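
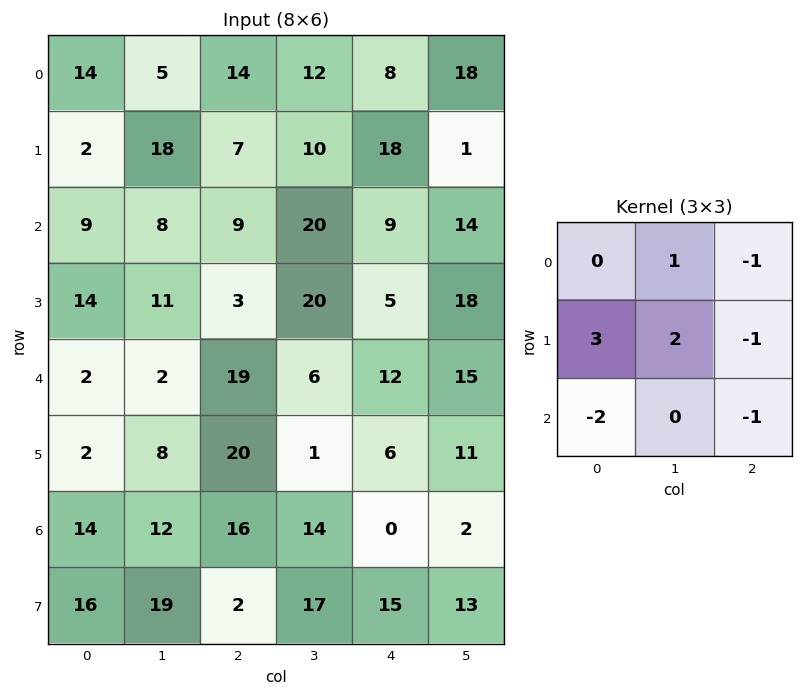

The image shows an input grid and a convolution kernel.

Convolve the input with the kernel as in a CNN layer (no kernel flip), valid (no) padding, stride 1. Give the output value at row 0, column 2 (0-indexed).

The receptive field on the input at this output position is [14 12 8 / 7 10 18 / 9 20 9]. Elementwise product with the kernel and sum: 12·1 + 8·-1 + 7·3 + 10·2 + 18·-1 + 9·-2 + 9·-1.

0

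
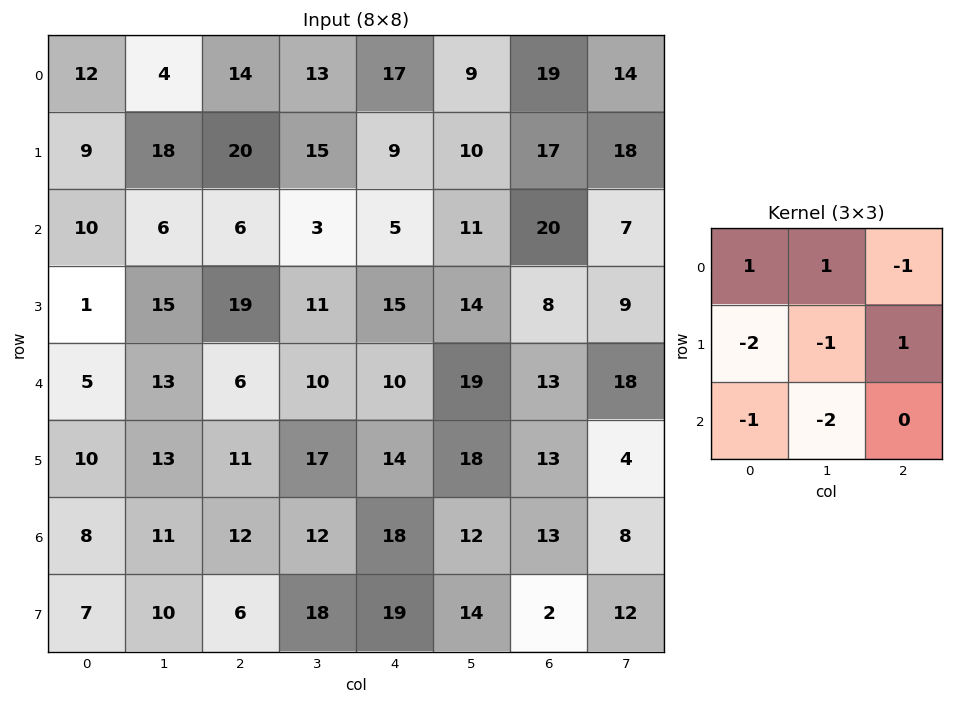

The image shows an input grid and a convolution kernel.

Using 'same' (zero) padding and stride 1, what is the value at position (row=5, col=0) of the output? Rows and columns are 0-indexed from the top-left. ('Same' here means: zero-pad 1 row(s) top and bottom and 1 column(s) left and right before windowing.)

-21

The receptive field on the zero-padded input at this output position is [0 5 13 / 0 10 13 / 0 8 11]. Elementwise product with the kernel and sum: 0·1 + 5·1 + 13·-1 + 0·-2 + 10·-1 + 13·1 + 0·-1 + 8·-2.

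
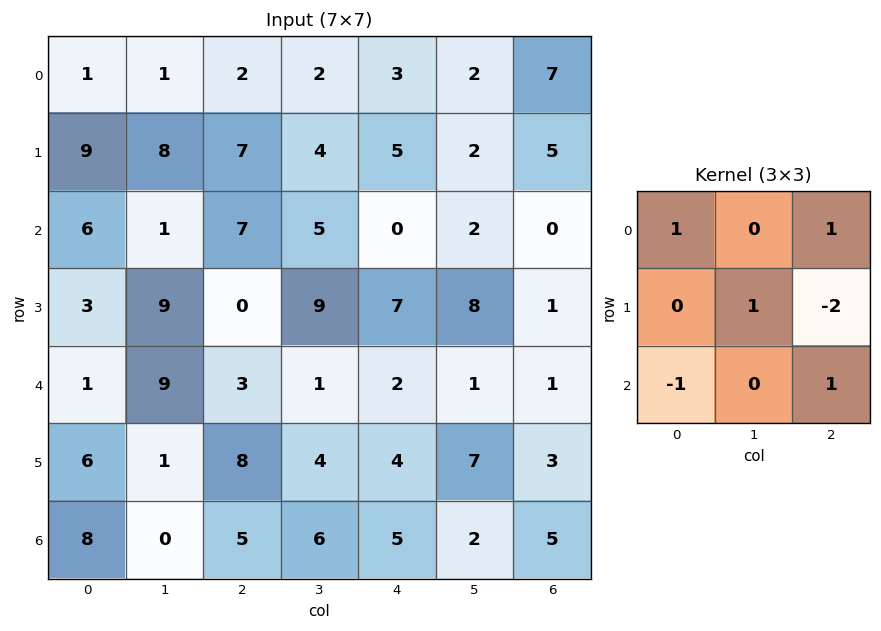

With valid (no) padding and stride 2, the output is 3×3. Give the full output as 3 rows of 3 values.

-2 -8 2
24 1 5
-14 1 4

Output[0,0]: The receptive field on the input at this output position is [1 1 2 / 9 8 7 / 6 1 7]. Elementwise product with the kernel and sum: 1·1 + 2·1 + 8·1 + 7·-2 + 6·-1 + 7·1.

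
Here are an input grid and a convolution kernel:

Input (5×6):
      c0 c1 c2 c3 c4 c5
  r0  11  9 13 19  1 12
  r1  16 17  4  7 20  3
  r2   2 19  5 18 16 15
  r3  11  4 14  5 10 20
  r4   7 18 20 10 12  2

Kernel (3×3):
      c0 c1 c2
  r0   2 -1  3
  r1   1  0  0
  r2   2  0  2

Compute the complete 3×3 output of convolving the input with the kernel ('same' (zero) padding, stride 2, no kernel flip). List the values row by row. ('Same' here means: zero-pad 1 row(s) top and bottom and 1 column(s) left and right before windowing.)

34 57 39
43 88 71
1 27 70

Output[0,0]: The receptive field on the zero-padded input at this output position is [0 0 0 / 0 11 9 / 0 16 17]. Elementwise product with the kernel and sum: 0·2 + 0·-1 + 0·3 + 0·1 + 0·2 + 17·2.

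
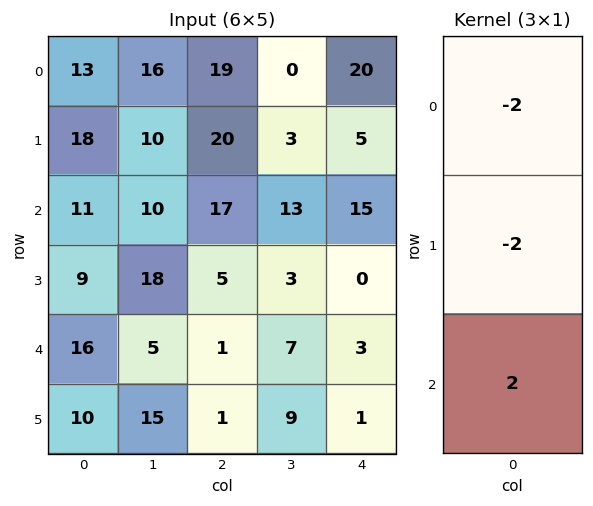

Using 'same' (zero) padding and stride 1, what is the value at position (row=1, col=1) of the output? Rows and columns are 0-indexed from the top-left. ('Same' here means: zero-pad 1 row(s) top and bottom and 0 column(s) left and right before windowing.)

-32

The receptive field on the zero-padded input at this output position is [16 / 10 / 10]. Elementwise product with the kernel and sum: 16·-2 + 10·-2 + 10·2.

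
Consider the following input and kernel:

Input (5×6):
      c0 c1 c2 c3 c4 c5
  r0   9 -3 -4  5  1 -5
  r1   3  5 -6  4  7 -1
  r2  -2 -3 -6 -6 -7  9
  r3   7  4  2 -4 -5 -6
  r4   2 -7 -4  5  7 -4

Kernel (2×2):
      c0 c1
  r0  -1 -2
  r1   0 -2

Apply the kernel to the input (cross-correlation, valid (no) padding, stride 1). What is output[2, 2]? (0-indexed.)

26

The receptive field on the input at this output position is [-6 -6 / 2 -4]. Elementwise product with the kernel and sum: -6·-1 + -6·-2 + -4·-2.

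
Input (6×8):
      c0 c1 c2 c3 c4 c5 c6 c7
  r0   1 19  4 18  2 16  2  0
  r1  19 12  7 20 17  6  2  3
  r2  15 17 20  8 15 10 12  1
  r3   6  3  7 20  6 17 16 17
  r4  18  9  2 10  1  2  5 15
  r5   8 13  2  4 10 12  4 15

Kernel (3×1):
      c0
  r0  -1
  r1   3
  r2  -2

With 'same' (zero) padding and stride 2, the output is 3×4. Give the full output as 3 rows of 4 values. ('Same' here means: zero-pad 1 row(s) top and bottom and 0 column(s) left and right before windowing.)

Output[0,0]: The receptive field on the zero-padded input at this output position is [0 / 1 / 19]. Elementwise product with the kernel and sum: 0·-1 + 1·3 + 19·-2.
Output[0,1]: The receptive field on the zero-padded input at this output position is [0 / 4 / 7]. Elementwise product with the kernel and sum: 0·-1 + 4·3 + 7·-2.

-35 -2 -28 2
14 39 16 2
32 -5 -23 -9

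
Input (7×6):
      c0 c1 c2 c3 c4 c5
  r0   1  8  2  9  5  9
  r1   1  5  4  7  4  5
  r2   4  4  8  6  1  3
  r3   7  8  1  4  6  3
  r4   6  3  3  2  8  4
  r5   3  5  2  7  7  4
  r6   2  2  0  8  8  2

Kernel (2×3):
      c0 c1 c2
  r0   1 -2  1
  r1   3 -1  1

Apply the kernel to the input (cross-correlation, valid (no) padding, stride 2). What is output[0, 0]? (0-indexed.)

-11

The receptive field on the input at this output position is [1 8 2 / 1 5 4]. Elementwise product with the kernel and sum: 1·1 + 8·-2 + 2·1 + 1·3 + 5·-1 + 4·1.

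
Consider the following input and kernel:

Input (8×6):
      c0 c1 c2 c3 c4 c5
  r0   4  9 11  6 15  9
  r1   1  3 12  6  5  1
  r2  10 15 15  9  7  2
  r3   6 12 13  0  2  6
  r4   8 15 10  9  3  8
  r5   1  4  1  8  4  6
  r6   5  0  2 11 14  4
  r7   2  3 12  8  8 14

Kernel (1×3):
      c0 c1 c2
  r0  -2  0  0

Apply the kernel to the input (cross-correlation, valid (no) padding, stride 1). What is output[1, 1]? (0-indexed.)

-6

The receptive field on the input at this output position is [3 12 6]. Elementwise product with the kernel and sum: 3·-2.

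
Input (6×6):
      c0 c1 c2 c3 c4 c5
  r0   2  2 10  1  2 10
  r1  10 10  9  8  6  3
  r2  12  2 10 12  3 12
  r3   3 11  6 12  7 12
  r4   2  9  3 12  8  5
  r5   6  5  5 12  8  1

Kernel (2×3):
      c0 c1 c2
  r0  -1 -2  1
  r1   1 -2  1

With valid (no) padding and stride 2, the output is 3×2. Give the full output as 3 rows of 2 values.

Output[0,0]: The receptive field on the input at this output position is [2 2 10 / 10 10 9]. Elementwise product with the kernel and sum: 2·-1 + 2·-2 + 10·1 + 10·1 + 10·-2 + 9·1.

3 -11
-19 -42
-16 -30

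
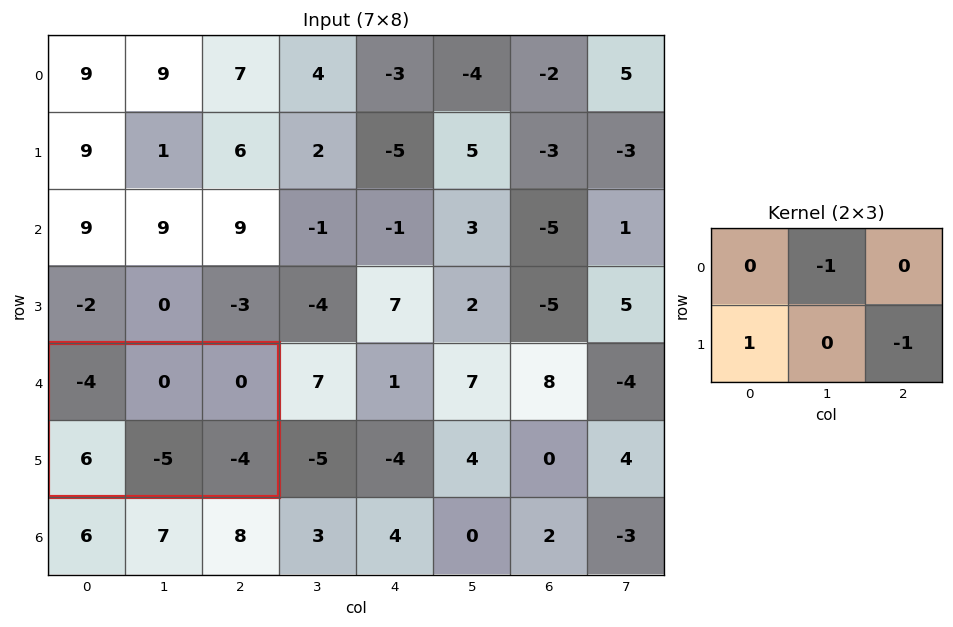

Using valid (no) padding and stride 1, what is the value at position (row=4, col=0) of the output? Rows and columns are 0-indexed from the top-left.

The receptive field on the input at this output position is [-4 0 0 / 6 -5 -4]. Elementwise product with the kernel and sum: 0·-1 + 6·1 + -4·-1.

10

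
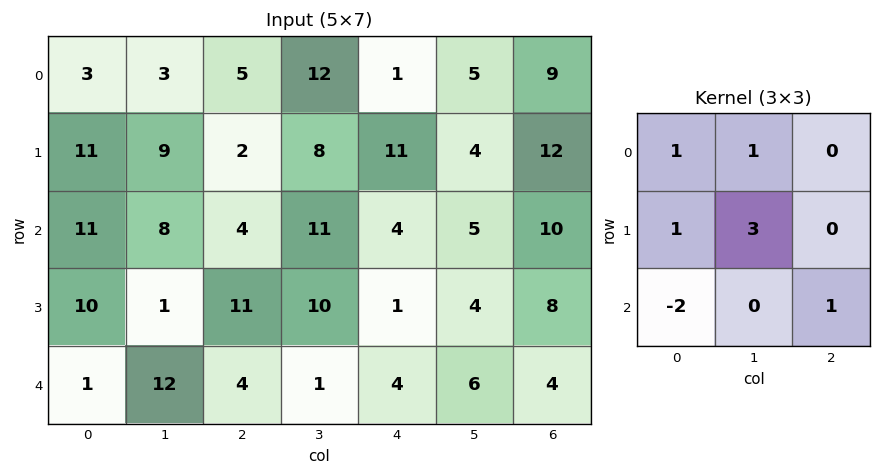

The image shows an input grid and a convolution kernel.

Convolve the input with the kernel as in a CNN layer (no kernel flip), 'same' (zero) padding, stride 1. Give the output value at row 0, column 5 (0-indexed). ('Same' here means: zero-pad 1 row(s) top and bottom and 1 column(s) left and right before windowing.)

6

The receptive field on the zero-padded input at this output position is [0 0 0 / 1 5 9 / 11 4 12]. Elementwise product with the kernel and sum: 0·1 + 0·1 + 1·1 + 5·3 + 11·-2 + 12·1.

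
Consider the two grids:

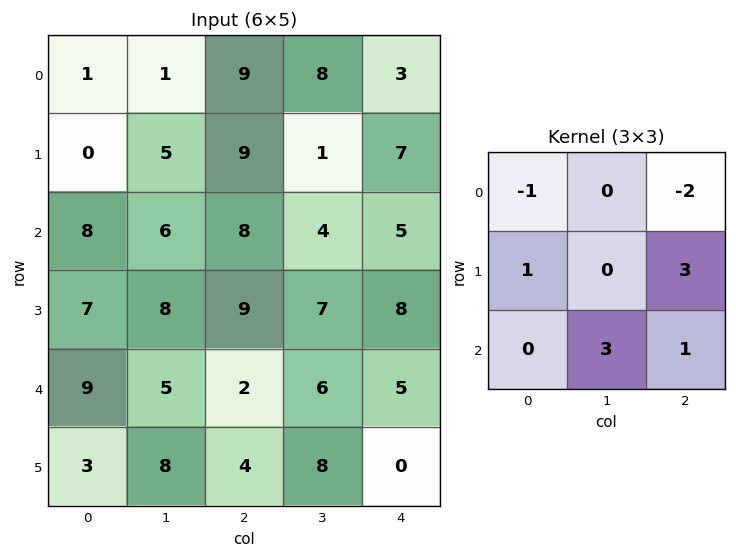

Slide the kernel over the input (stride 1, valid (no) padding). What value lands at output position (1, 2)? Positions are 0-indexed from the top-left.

29

The receptive field on the input at this output position is [9 1 7 / 8 4 5 / 9 7 8]. Elementwise product with the kernel and sum: 9·-1 + 7·-2 + 8·1 + 5·3 + 7·3 + 8·1.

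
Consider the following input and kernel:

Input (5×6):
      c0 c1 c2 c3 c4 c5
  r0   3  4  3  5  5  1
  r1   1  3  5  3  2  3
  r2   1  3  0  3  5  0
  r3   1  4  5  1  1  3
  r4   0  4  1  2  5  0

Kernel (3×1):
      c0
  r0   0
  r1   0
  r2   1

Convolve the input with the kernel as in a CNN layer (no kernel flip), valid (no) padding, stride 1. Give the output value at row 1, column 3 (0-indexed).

1

The receptive field on the input at this output position is [3 / 3 / 1]. Elementwise product with the kernel and sum: 1·1.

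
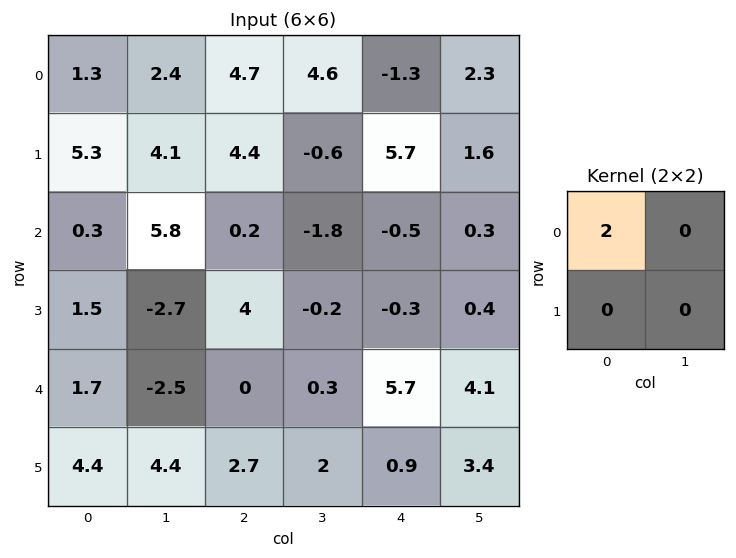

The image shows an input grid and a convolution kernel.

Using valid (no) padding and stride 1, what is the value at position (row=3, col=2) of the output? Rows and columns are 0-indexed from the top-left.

8

The receptive field on the input at this output position is [4 -0.2 / 0 0.3]. Elementwise product with the kernel and sum: 4·2.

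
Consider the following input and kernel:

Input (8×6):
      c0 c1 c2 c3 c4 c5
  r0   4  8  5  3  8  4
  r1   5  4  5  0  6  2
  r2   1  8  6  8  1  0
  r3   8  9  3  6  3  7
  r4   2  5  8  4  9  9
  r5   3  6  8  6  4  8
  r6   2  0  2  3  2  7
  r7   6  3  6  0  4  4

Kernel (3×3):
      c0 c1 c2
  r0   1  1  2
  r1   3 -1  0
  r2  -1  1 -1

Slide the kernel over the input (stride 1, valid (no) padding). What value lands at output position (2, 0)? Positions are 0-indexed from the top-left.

31

The receptive field on the input at this output position is [1 8 6 / 8 9 3 / 2 5 8]. Elementwise product with the kernel and sum: 1·1 + 8·1 + 6·2 + 8·3 + 9·-1 + 2·-1 + 5·1 + 8·-1.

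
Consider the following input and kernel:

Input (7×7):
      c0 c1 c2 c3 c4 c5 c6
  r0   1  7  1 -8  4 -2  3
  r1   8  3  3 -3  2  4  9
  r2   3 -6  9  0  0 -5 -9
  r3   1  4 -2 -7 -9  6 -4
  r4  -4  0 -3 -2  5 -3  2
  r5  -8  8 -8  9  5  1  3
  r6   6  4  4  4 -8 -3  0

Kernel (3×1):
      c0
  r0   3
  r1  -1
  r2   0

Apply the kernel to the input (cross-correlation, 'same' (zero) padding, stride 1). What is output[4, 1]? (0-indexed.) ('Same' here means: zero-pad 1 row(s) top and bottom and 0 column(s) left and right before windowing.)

12

The receptive field on the zero-padded input at this output position is [4 / 0 / 8]. Elementwise product with the kernel and sum: 4·3 + 0·-1.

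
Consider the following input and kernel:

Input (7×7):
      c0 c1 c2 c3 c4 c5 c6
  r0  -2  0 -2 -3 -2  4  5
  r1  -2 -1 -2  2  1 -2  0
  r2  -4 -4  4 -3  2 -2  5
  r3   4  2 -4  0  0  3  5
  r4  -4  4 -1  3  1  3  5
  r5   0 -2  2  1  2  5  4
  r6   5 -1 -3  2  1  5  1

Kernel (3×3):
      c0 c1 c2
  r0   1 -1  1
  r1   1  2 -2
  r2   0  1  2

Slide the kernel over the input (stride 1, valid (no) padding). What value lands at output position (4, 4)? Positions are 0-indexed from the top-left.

14

The receptive field on the input at this output position is [1 3 5 / 2 5 4 / 1 5 1]. Elementwise product with the kernel and sum: 1·1 + 3·-1 + 5·1 + 2·1 + 5·2 + 4·-2 + 5·1 + 1·2.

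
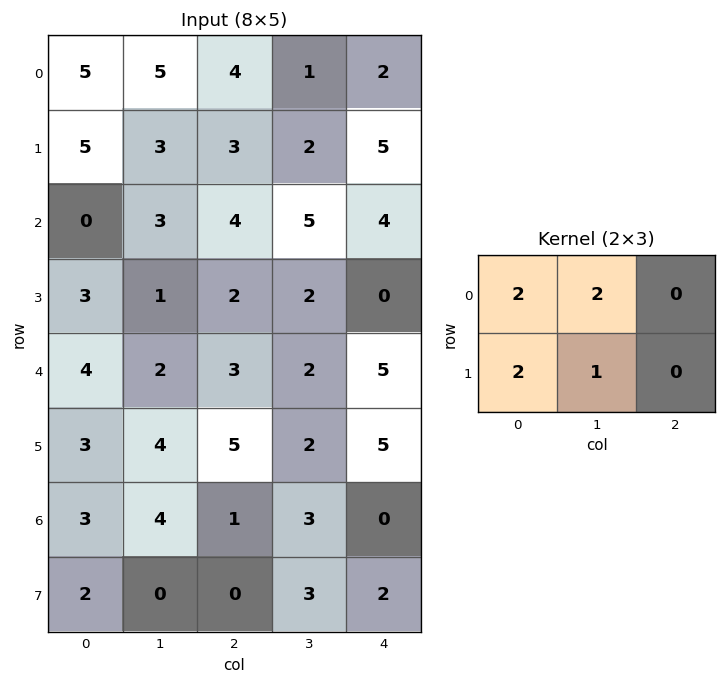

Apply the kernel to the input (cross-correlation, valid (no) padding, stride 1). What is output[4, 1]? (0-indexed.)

The receptive field on the input at this output position is [2 3 2 / 4 5 2]. Elementwise product with the kernel and sum: 2·2 + 3·2 + 4·2 + 5·1.

23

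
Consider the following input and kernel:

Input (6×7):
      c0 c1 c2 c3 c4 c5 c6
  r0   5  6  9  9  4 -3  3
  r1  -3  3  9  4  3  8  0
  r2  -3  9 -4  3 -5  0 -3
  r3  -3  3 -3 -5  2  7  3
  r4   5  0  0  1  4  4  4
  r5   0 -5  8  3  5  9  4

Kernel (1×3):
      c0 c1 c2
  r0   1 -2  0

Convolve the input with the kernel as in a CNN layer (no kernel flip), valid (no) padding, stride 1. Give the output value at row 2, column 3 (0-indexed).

13

The receptive field on the input at this output position is [3 -5 0]. Elementwise product with the kernel and sum: 3·1 + -5·-2.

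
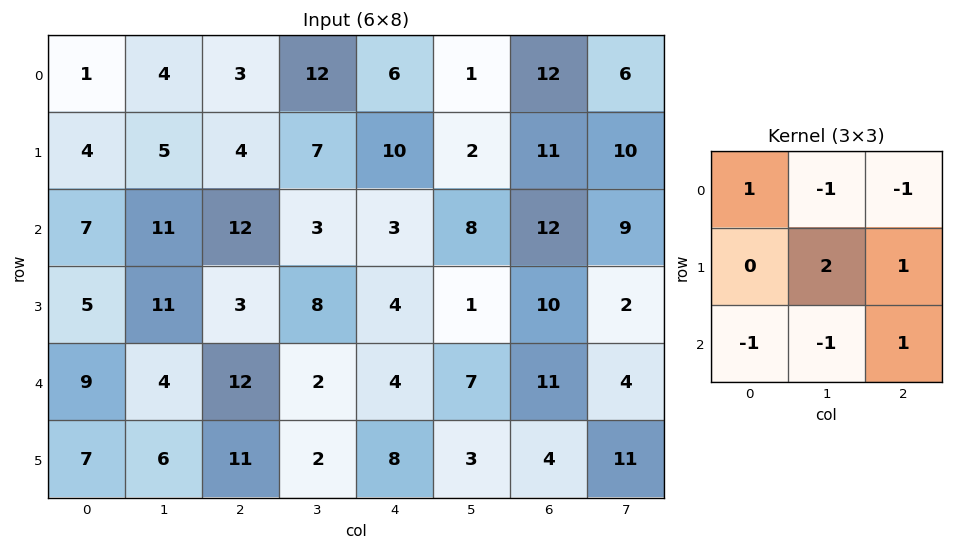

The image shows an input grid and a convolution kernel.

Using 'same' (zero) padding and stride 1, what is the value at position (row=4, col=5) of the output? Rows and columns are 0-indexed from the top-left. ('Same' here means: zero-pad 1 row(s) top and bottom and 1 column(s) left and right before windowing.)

The receptive field on the zero-padded input at this output position is [4 1 10 / 4 7 11 / 8 3 4]. Elementwise product with the kernel and sum: 4·1 + 1·-1 + 10·-1 + 7·2 + 11·1 + 8·-1 + 3·-1 + 4·1.

11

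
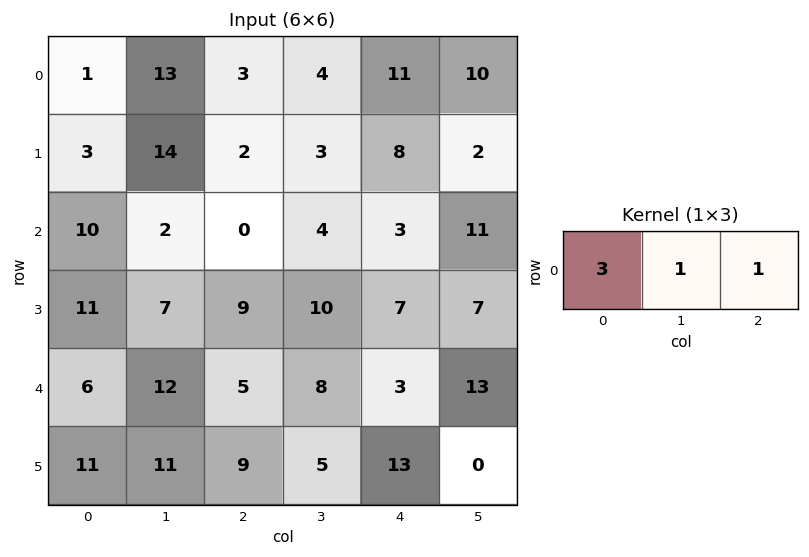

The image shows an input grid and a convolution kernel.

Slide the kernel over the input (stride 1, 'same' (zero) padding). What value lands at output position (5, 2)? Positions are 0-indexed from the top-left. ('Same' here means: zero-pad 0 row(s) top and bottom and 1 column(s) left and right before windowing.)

The receptive field on the zero-padded input at this output position is [11 9 5]. Elementwise product with the kernel and sum: 11·3 + 9·1 + 5·1.

47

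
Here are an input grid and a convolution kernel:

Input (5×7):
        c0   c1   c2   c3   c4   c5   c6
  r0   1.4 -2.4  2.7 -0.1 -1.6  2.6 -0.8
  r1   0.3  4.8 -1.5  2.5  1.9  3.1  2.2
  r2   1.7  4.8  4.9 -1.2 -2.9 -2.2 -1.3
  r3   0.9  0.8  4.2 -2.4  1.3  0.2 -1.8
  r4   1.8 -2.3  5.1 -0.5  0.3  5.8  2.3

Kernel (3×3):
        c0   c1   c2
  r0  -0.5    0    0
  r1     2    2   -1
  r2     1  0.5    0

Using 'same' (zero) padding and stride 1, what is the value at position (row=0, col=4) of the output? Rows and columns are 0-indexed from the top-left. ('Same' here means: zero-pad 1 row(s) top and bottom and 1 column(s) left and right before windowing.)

The receptive field on the zero-padded input at this output position is [0 0 0 / -0.1 -1.6 2.6 / 2.5 1.9 3.1]. Elementwise product with the kernel and sum: 0·-0.5 + -0.1·2 + -1.6·2 + 2.6·-1 + 2.5·1 + 1.9·0.5.

-2.55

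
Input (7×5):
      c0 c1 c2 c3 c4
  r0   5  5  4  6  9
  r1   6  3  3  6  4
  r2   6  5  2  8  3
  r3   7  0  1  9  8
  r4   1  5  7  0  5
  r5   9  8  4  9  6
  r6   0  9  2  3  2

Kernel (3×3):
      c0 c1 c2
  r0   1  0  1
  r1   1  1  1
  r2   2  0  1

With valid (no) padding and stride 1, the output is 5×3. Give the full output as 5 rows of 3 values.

35 41 33
37 33 30
25 33 42
43 46 35
31 47 37

Output[0,0]: The receptive field on the input at this output position is [5 5 4 / 6 3 3 / 6 5 2]. Elementwise product with the kernel and sum: 5·1 + 4·1 + 6·1 + 3·1 + 3·1 + 6·2 + 2·1.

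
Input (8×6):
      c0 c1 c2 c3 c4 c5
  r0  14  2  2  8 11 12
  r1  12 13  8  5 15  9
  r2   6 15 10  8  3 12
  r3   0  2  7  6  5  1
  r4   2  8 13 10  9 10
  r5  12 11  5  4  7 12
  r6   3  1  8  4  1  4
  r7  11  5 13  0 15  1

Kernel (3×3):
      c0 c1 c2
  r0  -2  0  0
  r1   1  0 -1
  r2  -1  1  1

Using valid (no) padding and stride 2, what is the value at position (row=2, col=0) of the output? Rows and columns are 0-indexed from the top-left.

The receptive field on the input at this output position is [2 8 13 / 12 11 5 / 3 1 8]. Elementwise product with the kernel and sum: 2·-2 + 12·1 + 5·-1 + 3·-1 + 1·1 + 8·1.

9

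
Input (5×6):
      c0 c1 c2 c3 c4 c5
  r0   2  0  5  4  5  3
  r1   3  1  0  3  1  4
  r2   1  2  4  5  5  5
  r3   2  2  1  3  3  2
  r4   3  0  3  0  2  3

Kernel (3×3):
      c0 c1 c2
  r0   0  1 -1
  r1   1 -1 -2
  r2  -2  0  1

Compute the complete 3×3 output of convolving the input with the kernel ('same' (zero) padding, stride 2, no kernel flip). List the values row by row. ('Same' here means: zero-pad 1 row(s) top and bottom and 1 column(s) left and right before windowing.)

Output[0,0]: The receptive field on the zero-padded input at this output position is [0 0 0 / 0 2 0 / 0 3 1]. Elementwise product with the kernel and sum: 0·1 + 0·-1 + 0·1 + 2·-1 + 0·-2 + 0·-2 + 1·1.
Output[0,1]: The receptive field on the zero-padded input at this output position is [0 0 0 / 0 5 4 / 1 0 3]. Elementwise product with the kernel and sum: 0·1 + 0·-1 + 0·1 + 5·-1 + 4·-2 + 1·-2 + 3·1.

-1 -12 -9
-1 -16 -17
-3 -5 -7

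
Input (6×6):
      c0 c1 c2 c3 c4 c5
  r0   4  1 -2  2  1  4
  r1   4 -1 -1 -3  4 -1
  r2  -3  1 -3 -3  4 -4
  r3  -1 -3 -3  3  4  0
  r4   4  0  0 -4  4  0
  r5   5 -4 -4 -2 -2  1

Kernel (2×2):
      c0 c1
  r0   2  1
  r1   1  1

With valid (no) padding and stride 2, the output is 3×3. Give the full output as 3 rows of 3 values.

Output[0,0]: The receptive field on the input at this output position is [4 1 / 4 -1]. Elementwise product with the kernel and sum: 4·2 + 1·1 + 4·1 + -1·1.

12 -6 9
-9 -9 8
9 -10 7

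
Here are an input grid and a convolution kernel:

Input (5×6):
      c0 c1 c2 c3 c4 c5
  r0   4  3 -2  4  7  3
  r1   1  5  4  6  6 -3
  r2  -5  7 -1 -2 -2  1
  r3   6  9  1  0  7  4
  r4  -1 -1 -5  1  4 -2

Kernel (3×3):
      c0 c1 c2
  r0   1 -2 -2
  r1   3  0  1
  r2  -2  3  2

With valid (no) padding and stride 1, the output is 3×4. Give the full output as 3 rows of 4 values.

Output[0,0]: The receptive field on the input at this output position is [4 3 -2 / 1 5 4 / -5 7 -1]. Elementwise product with the kernel and sum: 4·1 + 3·-2 + -2·-2 + 1·3 + 4·1 + -5·-2 + 7·3 + -1·2.

38 -1 -14 -1
-16 -11 -13 24
-9 29 38 10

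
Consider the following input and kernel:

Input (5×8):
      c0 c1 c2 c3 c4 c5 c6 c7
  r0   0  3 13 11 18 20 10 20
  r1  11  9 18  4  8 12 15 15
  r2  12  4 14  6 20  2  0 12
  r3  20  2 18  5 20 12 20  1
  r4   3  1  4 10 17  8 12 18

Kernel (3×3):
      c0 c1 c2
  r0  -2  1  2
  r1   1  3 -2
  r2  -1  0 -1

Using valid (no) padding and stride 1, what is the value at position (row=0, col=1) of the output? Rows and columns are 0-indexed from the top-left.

The receptive field on the input at this output position is [3 13 11 / 9 18 4 / 4 14 6]. Elementwise product with the kernel and sum: 3·-2 + 13·1 + 11·2 + 9·1 + 18·3 + 4·-2 + 4·-1 + 6·-1.

74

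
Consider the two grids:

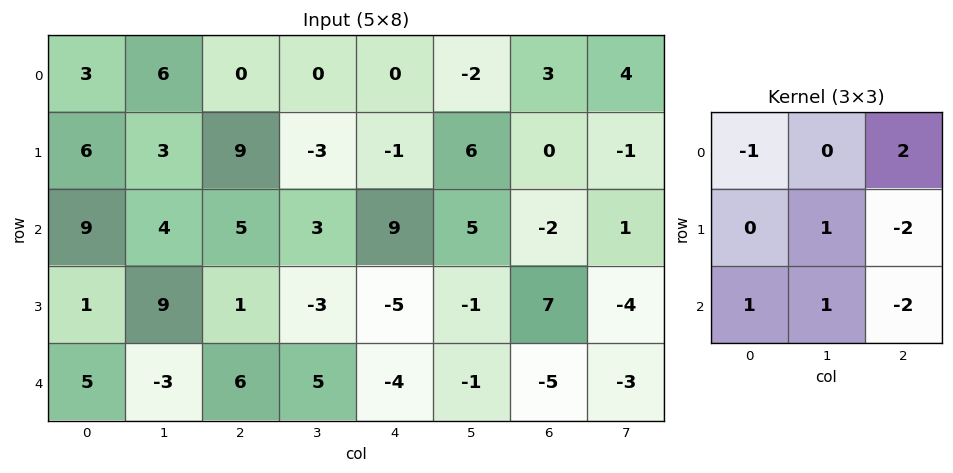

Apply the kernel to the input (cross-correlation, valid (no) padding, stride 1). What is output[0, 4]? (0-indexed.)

The receptive field on the input at this output position is [0 -2 3 / -1 6 0 / 9 5 -2]. Elementwise product with the kernel and sum: 0·-1 + 3·2 + 6·1 + 0·-2 + 9·1 + 5·1 + -2·-2.

30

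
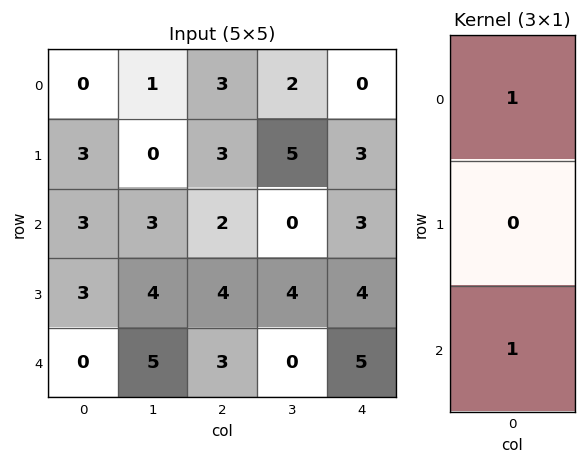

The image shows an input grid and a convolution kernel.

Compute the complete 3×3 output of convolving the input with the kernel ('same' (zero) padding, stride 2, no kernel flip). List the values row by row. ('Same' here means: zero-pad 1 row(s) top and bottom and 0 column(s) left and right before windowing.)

Output[0,0]: The receptive field on the zero-padded input at this output position is [0 / 0 / 3]. Elementwise product with the kernel and sum: 0·1 + 3·1.

3 3 3
6 7 7
3 4 4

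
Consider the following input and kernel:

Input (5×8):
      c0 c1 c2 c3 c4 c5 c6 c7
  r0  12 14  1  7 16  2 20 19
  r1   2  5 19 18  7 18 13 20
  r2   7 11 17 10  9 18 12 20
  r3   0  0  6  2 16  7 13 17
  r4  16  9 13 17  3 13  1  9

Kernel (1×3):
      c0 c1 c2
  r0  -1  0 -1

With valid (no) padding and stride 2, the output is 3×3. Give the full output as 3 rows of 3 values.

-13 -17 -36
-24 -26 -21
-29 -16 -4

Output[0,0]: The receptive field on the input at this output position is [12 14 1]. Elementwise product with the kernel and sum: 12·-1 + 1·-1.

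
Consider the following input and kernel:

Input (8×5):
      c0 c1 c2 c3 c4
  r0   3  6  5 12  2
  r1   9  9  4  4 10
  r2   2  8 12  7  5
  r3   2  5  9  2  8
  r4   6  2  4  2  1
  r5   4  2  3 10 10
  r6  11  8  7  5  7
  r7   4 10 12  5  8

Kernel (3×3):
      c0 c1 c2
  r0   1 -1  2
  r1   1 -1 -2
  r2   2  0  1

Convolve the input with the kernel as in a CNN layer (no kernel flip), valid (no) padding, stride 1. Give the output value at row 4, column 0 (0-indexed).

37

The receptive field on the input at this output position is [6 2 4 / 4 2 3 / 11 8 7]. Elementwise product with the kernel and sum: 6·1 + 2·-1 + 4·2 + 4·1 + 2·-1 + 3·-2 + 11·2 + 7·1.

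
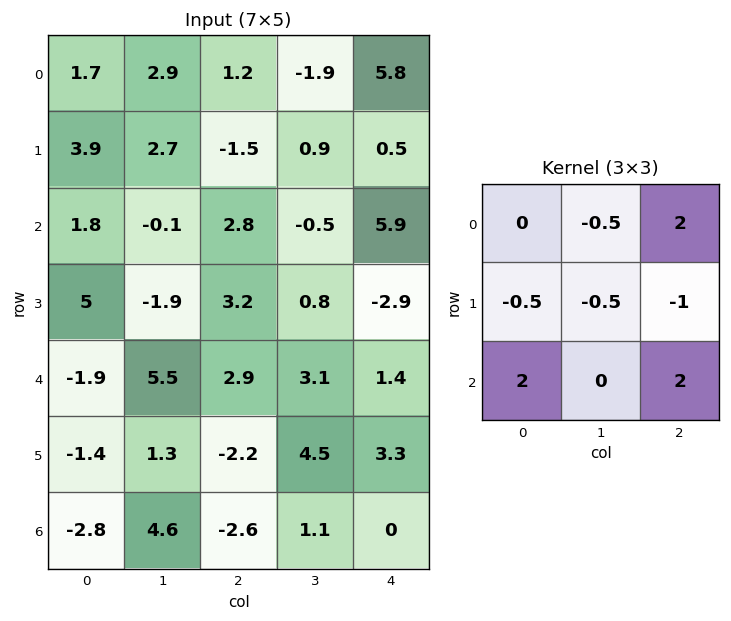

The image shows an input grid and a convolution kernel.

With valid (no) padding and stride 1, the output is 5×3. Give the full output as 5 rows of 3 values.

8.35 -7.1 29.75
8.4 -0.5 -5.9
2.9 13.35 21.55
-4.55 4.3 -8.4
-5.5 12.1 -8.4

Output[0,0]: The receptive field on the input at this output position is [1.7 2.9 1.2 / 3.9 2.7 -1.5 / 1.8 -0.1 2.8]. Elementwise product with the kernel and sum: 2.9·-0.5 + 1.2·2 + 3.9·-0.5 + 2.7·-0.5 + -1.5·-1 + 1.8·2 + 2.8·2.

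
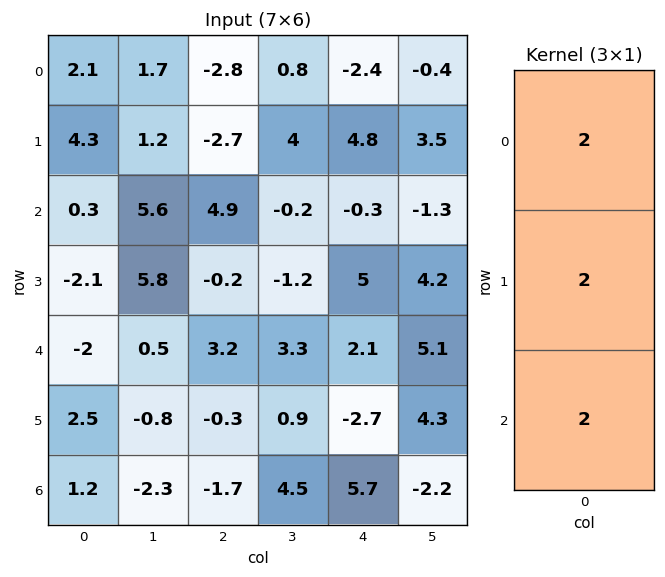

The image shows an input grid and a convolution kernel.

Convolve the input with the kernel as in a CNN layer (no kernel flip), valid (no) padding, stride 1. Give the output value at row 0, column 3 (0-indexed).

The receptive field on the input at this output position is [0.8 / 4 / -0.2]. Elementwise product with the kernel and sum: 0.8·2 + 4·2 + -0.2·2.

9.2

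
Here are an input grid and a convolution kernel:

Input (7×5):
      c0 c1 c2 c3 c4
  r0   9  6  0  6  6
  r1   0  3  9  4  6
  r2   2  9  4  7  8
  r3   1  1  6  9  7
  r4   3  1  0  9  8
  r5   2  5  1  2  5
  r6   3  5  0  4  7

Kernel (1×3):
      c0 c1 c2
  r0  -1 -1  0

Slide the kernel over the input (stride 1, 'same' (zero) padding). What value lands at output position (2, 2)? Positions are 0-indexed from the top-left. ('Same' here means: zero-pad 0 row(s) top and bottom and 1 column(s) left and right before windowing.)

-13

The receptive field on the zero-padded input at this output position is [9 4 7]. Elementwise product with the kernel and sum: 9·-1 + 4·-1.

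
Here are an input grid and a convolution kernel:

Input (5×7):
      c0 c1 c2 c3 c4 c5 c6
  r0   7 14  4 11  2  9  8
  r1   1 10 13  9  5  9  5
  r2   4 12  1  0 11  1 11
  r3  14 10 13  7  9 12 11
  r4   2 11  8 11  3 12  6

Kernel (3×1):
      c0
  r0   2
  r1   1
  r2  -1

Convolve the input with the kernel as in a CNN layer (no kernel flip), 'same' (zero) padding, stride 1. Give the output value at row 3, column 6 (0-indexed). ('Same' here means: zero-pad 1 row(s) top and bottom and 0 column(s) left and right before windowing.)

The receptive field on the zero-padded input at this output position is [11 / 11 / 6]. Elementwise product with the kernel and sum: 11·2 + 11·1 + 6·-1.

27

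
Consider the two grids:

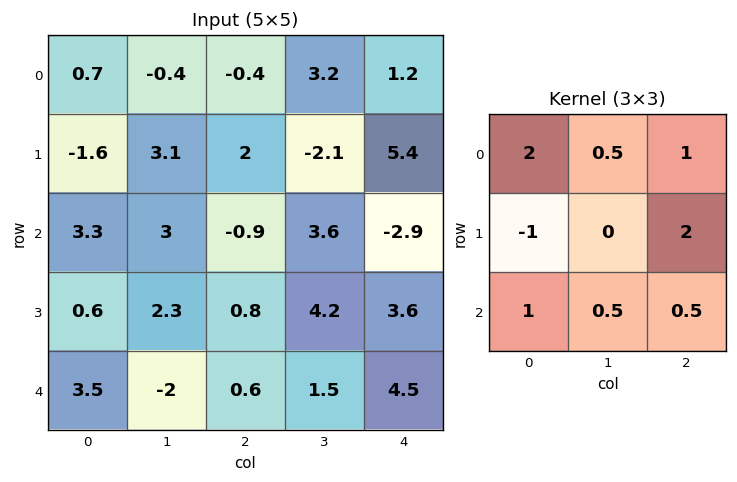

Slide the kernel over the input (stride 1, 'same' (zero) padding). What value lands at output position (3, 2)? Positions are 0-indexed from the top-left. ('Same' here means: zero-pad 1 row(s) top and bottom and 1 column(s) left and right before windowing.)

The receptive field on the zero-padded input at this output position is [3 -0.9 3.6 / 2.3 0.8 4.2 / -2 0.6 1.5]. Elementwise product with the kernel and sum: 3·2 + -0.9·0.5 + 3.6·1 + 2.3·-1 + 4.2·2 + -2·1 + 0.6·0.5 + 1.5·0.5.

14.3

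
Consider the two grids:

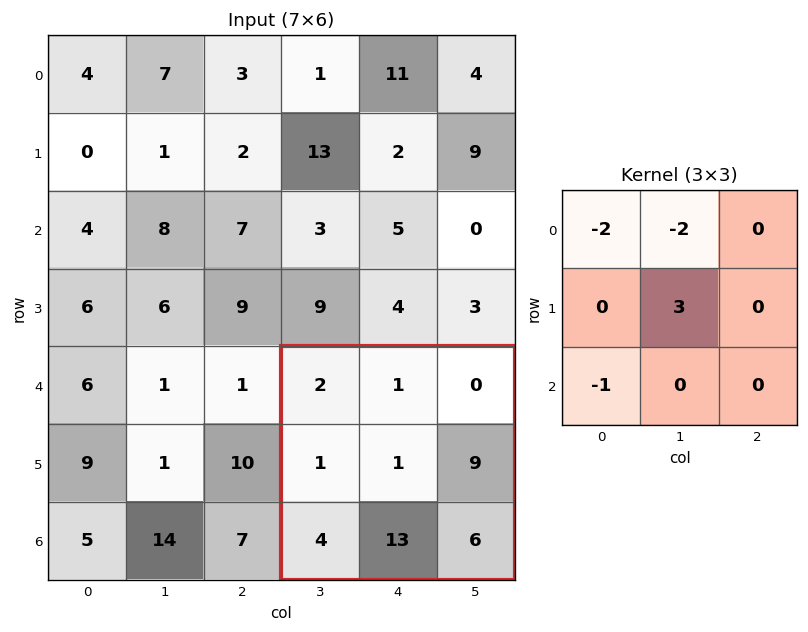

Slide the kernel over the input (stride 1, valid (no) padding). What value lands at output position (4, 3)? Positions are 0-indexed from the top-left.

-7

The receptive field on the input at this output position is [2 1 0 / 1 1 9 / 4 13 6]. Elementwise product with the kernel and sum: 2·-2 + 1·-2 + 1·3 + 4·-1.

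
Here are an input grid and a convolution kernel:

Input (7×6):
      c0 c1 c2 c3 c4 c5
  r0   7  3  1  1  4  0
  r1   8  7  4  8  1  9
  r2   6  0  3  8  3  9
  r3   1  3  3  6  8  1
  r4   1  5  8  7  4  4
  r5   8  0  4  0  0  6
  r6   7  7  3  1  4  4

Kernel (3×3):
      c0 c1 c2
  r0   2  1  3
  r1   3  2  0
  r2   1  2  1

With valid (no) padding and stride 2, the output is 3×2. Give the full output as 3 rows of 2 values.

67 65
49 70
79 56

Output[0,0]: The receptive field on the input at this output position is [7 3 1 / 8 7 4 / 6 0 3]. Elementwise product with the kernel and sum: 7·2 + 3·1 + 1·3 + 8·3 + 7·2 + 6·1 + 0·2 + 3·1.
Output[0,1]: The receptive field on the input at this output position is [1 1 4 / 4 8 1 / 3 8 3]. Elementwise product with the kernel and sum: 1·2 + 1·1 + 4·3 + 4·3 + 8·2 + 3·1 + 8·2 + 3·1.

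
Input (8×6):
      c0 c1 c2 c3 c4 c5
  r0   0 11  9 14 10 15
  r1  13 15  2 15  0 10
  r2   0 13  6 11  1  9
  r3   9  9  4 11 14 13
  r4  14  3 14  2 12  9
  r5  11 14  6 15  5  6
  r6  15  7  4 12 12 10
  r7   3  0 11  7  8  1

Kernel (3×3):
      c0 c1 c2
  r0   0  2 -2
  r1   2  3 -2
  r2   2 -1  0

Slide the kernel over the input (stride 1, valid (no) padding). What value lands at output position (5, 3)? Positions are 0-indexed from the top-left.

44

The receptive field on the input at this output position is [15 5 6 / 12 12 10 / 7 8 1]. Elementwise product with the kernel and sum: 5·2 + 6·-2 + 12·2 + 12·3 + 10·-2 + 7·2 + 8·-1.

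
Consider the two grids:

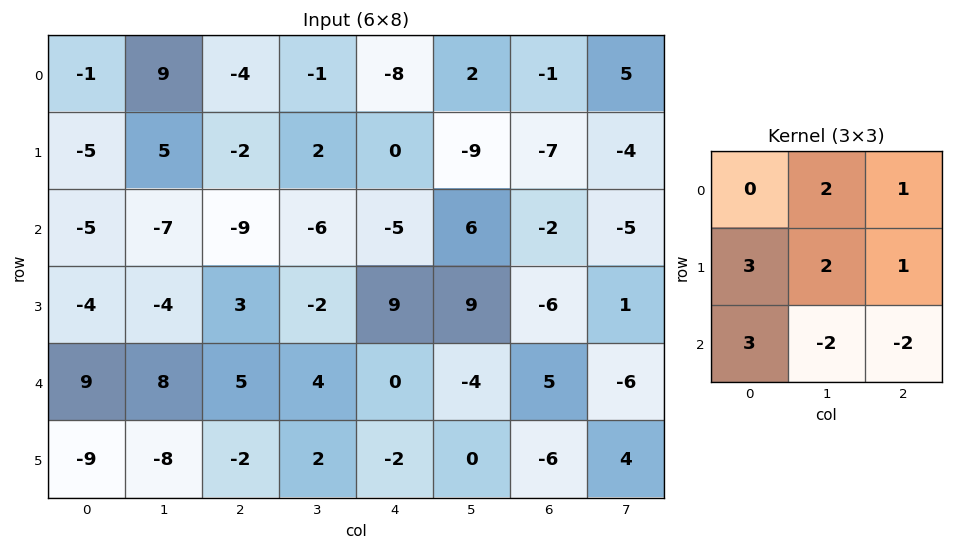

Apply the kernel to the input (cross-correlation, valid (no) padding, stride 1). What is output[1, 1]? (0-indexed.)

The receptive field on the input at this output position is [5 -2 2 / -7 -9 -6 / -4 3 -2]. Elementwise product with the kernel and sum: -2·2 + 2·1 + -7·3 + -9·2 + -6·1 + -4·3 + 3·-2 + -2·-2.

-61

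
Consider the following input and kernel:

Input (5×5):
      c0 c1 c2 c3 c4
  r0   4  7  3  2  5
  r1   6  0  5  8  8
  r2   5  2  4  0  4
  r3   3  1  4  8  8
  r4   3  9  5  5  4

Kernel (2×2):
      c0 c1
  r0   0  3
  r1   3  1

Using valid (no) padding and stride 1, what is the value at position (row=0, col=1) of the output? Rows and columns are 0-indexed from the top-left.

14

The receptive field on the input at this output position is [7 3 / 0 5]. Elementwise product with the kernel and sum: 3·3 + 0·3 + 5·1.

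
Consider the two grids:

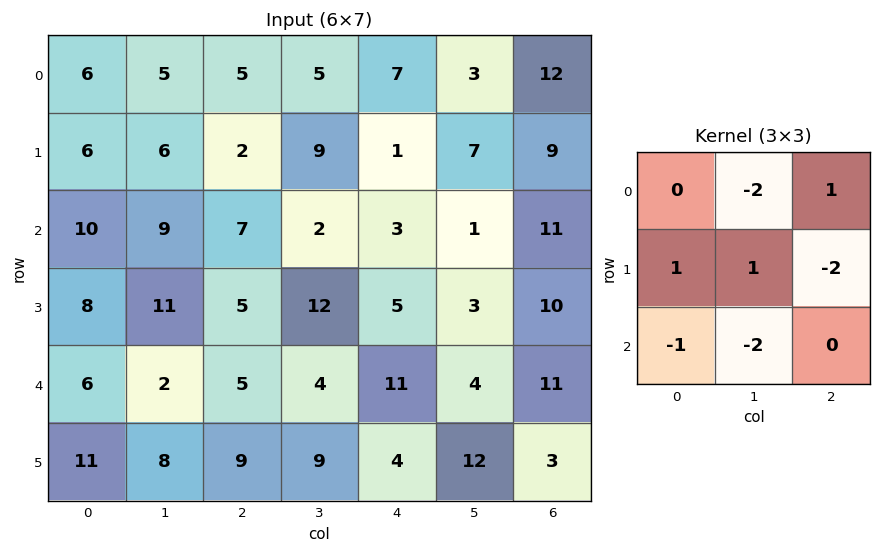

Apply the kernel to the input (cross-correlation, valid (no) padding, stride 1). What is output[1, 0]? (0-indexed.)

The receptive field on the input at this output position is [6 6 2 / 10 9 7 / 8 11 5]. Elementwise product with the kernel and sum: 6·-2 + 2·1 + 10·1 + 9·1 + 7·-2 + 8·-1 + 11·-2.

-35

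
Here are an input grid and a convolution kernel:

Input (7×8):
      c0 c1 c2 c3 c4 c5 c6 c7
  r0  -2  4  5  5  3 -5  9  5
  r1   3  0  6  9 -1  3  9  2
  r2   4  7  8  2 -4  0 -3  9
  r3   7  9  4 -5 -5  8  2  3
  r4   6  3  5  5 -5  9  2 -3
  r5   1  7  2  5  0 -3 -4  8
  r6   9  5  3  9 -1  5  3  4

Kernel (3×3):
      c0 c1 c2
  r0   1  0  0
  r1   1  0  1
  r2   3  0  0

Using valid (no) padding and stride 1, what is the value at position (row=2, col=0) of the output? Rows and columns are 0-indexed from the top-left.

The receptive field on the input at this output position is [4 7 8 / 7 9 4 / 6 3 5]. Elementwise product with the kernel and sum: 4·1 + 7·1 + 4·1 + 6·3.

33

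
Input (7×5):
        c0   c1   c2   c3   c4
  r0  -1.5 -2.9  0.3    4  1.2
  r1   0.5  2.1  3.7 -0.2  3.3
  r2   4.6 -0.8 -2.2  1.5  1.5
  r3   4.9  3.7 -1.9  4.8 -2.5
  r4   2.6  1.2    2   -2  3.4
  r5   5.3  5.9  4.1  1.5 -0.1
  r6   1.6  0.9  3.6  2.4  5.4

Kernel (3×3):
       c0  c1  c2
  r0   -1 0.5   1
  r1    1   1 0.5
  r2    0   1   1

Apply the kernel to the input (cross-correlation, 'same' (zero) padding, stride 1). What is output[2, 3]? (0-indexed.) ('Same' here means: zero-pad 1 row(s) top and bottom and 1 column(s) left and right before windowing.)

The receptive field on the zero-padded input at this output position is [3.7 -0.2 3.3 / -2.2 1.5 1.5 / -1.9 4.8 -2.5]. Elementwise product with the kernel and sum: 3.7·-1 + -0.2·0.5 + 3.3·1 + -2.2·1 + 1.5·1 + 1.5·0.5 + 4.8·1 + -2.5·1.

1.85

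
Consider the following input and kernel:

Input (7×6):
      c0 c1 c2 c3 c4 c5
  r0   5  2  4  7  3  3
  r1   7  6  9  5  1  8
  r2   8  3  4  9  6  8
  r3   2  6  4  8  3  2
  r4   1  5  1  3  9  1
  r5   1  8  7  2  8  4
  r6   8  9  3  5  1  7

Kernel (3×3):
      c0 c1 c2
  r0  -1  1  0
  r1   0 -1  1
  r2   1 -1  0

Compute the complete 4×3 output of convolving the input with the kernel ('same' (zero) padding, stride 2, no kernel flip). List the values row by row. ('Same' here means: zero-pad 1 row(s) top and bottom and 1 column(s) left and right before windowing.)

Output[0,0]: The receptive field on the zero-padded input at this output position is [0 0 0 / 0 5 2 / 0 7 6]. Elementwise product with the kernel and sum: 0·-1 + 0·1 + 5·-1 + 2·1 + 0·1 + 7·-1.

-10 0 4
0 10 3
5 1 -19
2 1 12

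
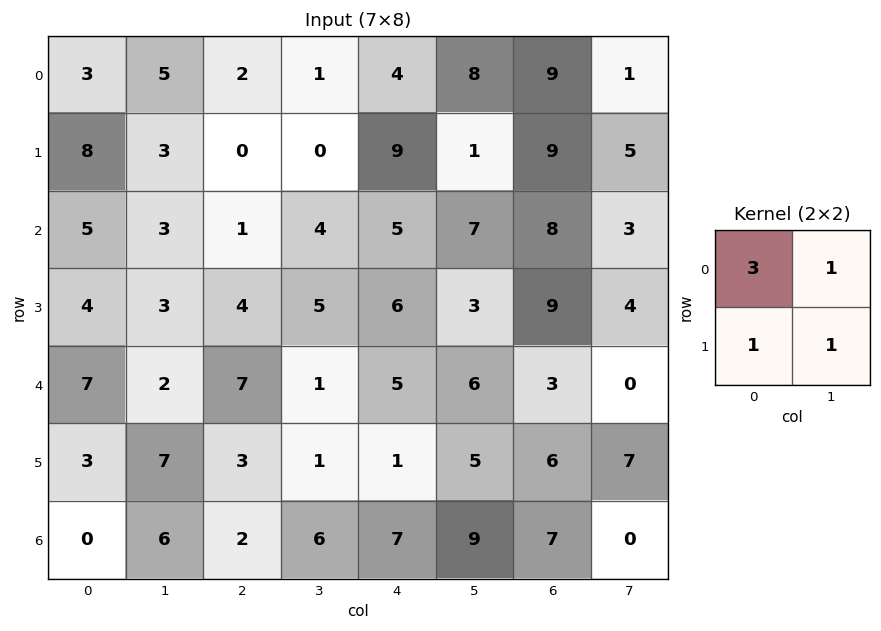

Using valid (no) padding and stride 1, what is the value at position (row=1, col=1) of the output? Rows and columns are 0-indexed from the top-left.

The receptive field on the input at this output position is [3 0 / 3 1]. Elementwise product with the kernel and sum: 3·3 + 0·1 + 3·1 + 1·1.

13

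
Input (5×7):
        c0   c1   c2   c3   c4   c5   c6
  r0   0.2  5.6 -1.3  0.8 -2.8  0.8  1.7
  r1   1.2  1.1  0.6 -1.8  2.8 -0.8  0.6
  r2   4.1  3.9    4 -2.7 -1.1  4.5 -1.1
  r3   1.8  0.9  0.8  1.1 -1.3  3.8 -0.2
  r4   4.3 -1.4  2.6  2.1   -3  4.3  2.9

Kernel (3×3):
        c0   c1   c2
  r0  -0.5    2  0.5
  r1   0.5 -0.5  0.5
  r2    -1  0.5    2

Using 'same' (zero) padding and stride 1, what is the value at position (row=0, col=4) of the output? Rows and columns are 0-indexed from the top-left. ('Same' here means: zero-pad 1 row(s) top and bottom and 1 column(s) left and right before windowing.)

The receptive field on the zero-padded input at this output position is [0 0 0 / 0.8 -2.8 0.8 / -1.8 2.8 -0.8]. Elementwise product with the kernel and sum: 0·-0.5 + 0·2 + 0·0.5 + 0.8·0.5 + -2.8·-0.5 + 0.8·0.5 + -1.8·-1 + 2.8·0.5 + -0.8·2.

3.8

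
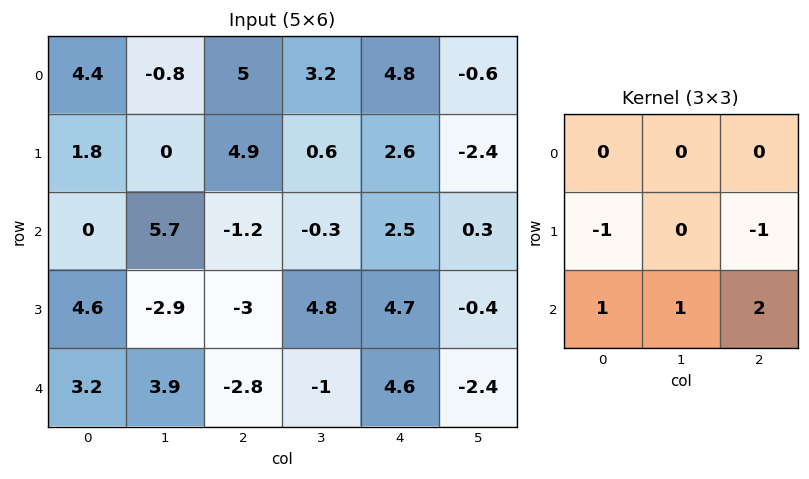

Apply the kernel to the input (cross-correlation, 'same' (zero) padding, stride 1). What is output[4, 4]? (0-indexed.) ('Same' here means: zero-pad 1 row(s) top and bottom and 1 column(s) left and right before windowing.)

The receptive field on the zero-padded input at this output position is [4.8 4.7 -0.4 / -1 4.6 -2.4 / 0 0 0]. Elementwise product with the kernel and sum: -1·-1 + -2.4·-1 + 0·1 + 0·1 + 0·2.

3.4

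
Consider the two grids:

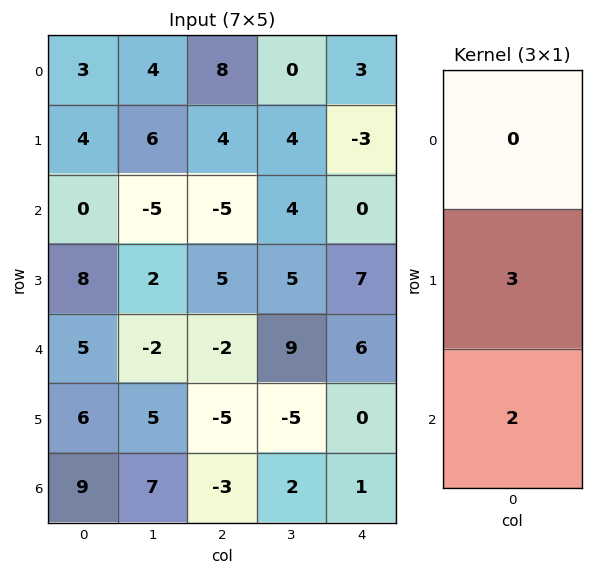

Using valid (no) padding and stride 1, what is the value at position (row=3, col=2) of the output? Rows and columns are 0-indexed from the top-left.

-16

The receptive field on the input at this output position is [5 / -2 / -5]. Elementwise product with the kernel and sum: -2·3 + -5·2.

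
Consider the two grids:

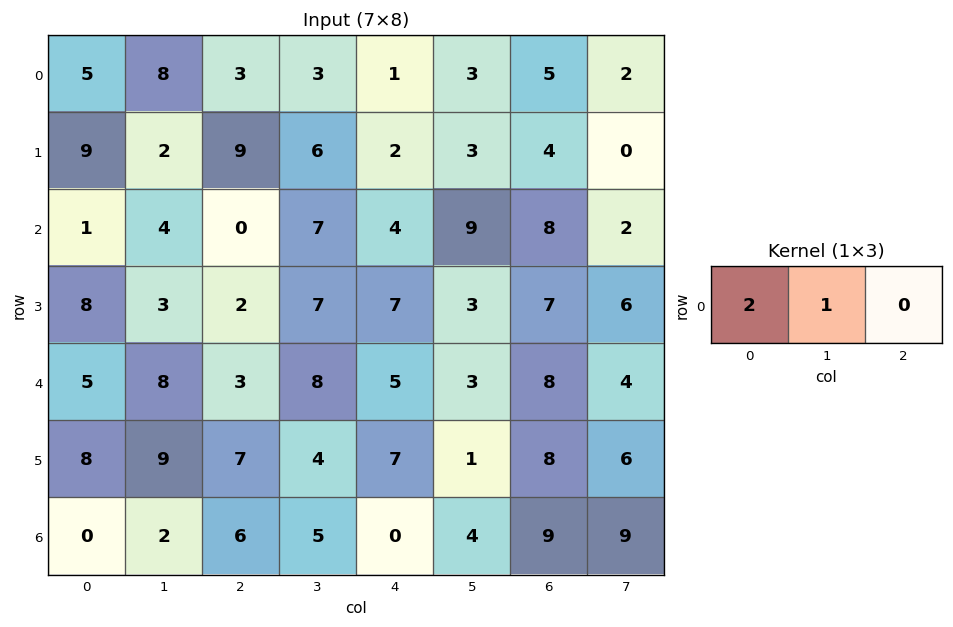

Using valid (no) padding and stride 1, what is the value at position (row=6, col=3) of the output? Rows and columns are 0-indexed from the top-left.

10

The receptive field on the input at this output position is [5 0 4]. Elementwise product with the kernel and sum: 5·2 + 0·1.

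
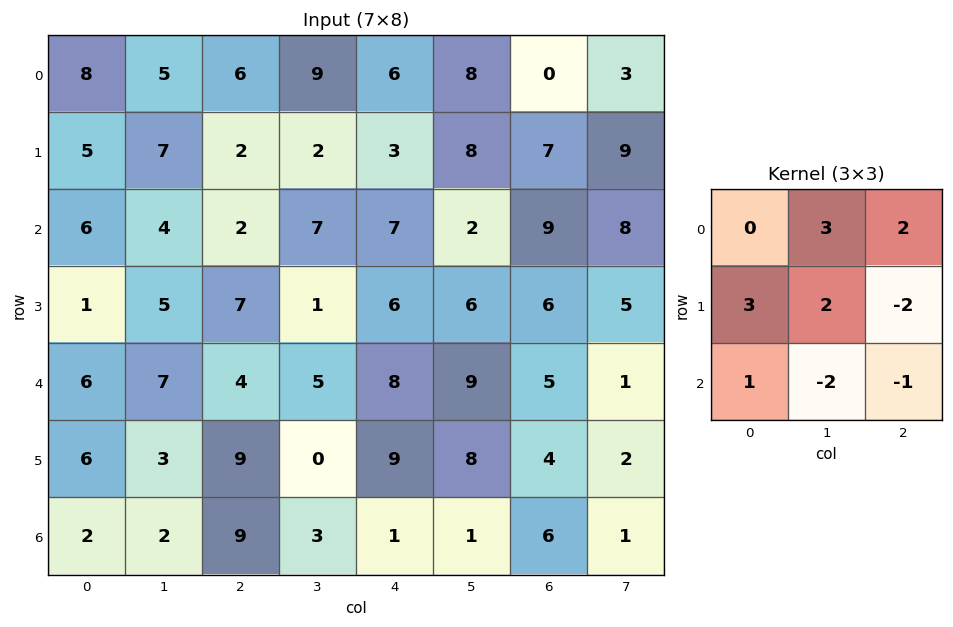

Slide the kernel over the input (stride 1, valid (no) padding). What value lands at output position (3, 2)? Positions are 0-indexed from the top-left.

21

The receptive field on the input at this output position is [7 1 6 / 4 5 8 / 9 0 9]. Elementwise product with the kernel and sum: 1·3 + 6·2 + 4·3 + 5·2 + 8·-2 + 9·1 + 0·-2 + 9·-1.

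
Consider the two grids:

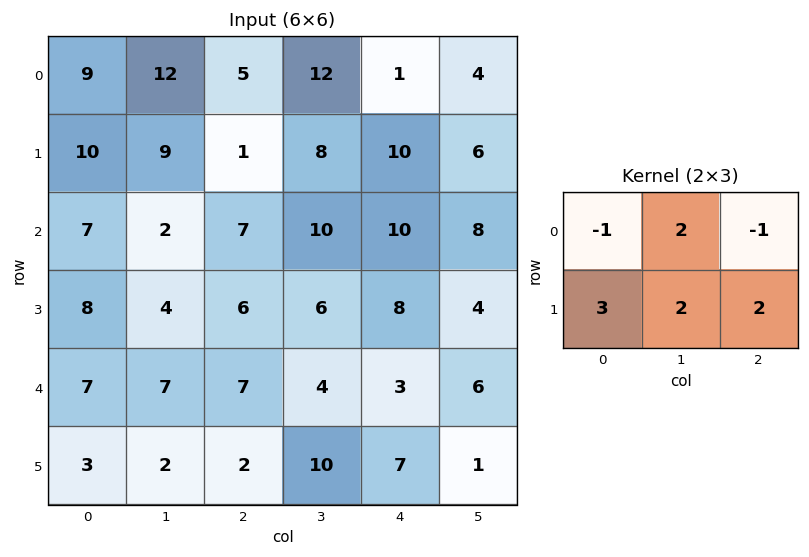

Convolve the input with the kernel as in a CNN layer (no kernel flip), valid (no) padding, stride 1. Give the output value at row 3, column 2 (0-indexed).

The receptive field on the input at this output position is [6 6 8 / 7 4 3]. Elementwise product with the kernel and sum: 6·-1 + 6·2 + 8·-1 + 7·3 + 4·2 + 3·2.

33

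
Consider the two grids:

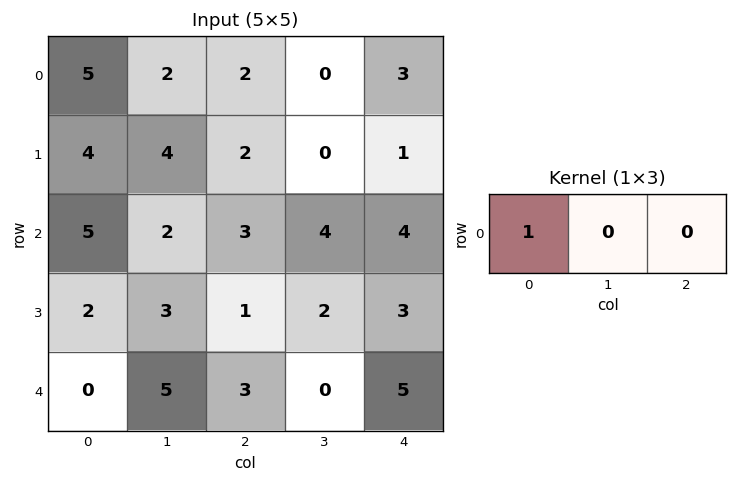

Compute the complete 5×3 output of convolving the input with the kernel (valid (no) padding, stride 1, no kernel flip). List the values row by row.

5 2 2
4 4 2
5 2 3
2 3 1
0 5 3

Output[0,0]: The receptive field on the input at this output position is [5 2 2]. Elementwise product with the kernel and sum: 5·1.
Output[0,1]: The receptive field on the input at this output position is [2 2 0]. Elementwise product with the kernel and sum: 2·1.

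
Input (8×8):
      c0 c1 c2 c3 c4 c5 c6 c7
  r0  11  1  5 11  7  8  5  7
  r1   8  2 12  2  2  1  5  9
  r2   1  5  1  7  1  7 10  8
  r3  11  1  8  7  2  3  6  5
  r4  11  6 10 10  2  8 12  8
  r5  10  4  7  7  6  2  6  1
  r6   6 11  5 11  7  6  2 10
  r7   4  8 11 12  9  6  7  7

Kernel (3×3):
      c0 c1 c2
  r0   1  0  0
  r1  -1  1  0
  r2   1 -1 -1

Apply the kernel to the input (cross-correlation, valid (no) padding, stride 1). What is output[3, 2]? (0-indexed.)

2

The receptive field on the input at this output position is [8 7 2 / 10 10 2 / 7 7 6]. Elementwise product with the kernel and sum: 8·1 + 10·-1 + 10·1 + 7·1 + 7·-1 + 6·-1.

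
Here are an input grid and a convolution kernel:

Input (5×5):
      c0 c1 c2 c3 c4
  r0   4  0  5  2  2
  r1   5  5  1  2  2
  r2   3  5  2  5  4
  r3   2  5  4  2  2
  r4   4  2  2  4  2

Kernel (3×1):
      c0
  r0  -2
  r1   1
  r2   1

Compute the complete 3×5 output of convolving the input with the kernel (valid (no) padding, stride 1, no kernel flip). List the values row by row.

Output[0,0]: The receptive field on the input at this output position is [4 / 5 / 3]. Elementwise product with the kernel and sum: 4·-2 + 5·1 + 3·1.

0 10 -7 3 2
-5 0 4 3 2
0 -3 2 -4 -4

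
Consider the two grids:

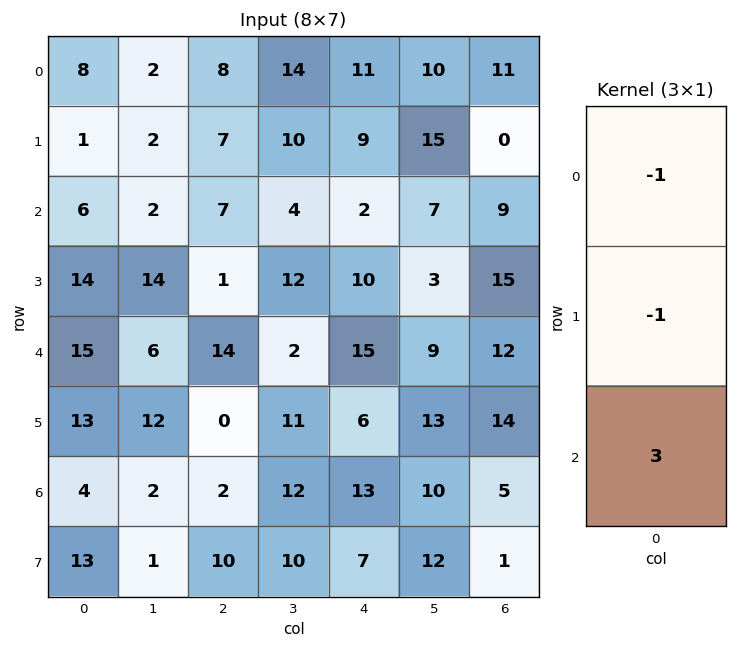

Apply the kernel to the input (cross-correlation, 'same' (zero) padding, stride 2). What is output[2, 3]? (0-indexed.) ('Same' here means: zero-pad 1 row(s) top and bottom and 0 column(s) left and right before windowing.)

The receptive field on the zero-padded input at this output position is [15 / 12 / 14]. Elementwise product with the kernel and sum: 15·-1 + 12·-1 + 14·3.

15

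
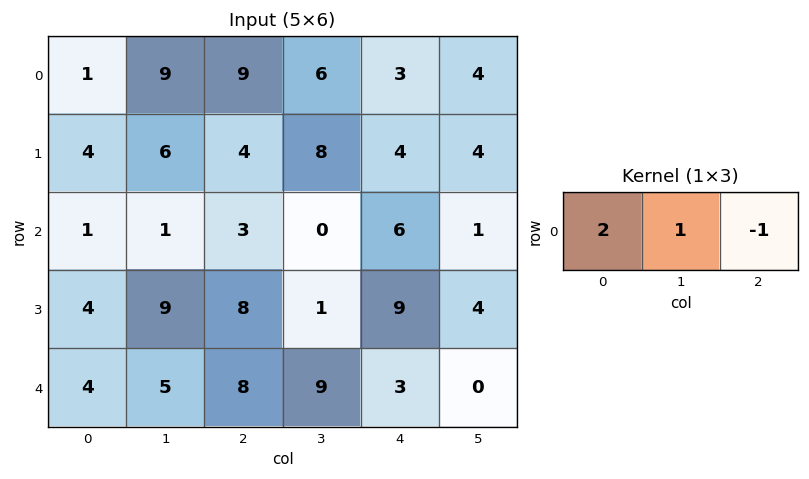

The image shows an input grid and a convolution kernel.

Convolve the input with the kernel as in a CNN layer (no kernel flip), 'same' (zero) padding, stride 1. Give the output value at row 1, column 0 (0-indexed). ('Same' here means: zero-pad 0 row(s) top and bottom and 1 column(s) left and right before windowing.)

-2

The receptive field on the zero-padded input at this output position is [0 4 6]. Elementwise product with the kernel and sum: 0·2 + 4·1 + 6·-1.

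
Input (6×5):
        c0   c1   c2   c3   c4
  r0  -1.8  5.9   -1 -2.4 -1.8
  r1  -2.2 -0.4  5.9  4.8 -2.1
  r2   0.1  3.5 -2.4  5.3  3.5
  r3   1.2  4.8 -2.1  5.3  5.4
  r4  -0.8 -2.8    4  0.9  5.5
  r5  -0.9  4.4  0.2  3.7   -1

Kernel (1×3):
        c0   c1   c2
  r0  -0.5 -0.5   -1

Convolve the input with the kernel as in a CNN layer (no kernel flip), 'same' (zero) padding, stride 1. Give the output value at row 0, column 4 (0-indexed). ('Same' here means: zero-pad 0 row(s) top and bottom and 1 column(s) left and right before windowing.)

The receptive field on the zero-padded input at this output position is [-2.4 -1.8 0]. Elementwise product with the kernel and sum: -2.4·-0.5 + -1.8·-0.5 + 0·-1.

2.1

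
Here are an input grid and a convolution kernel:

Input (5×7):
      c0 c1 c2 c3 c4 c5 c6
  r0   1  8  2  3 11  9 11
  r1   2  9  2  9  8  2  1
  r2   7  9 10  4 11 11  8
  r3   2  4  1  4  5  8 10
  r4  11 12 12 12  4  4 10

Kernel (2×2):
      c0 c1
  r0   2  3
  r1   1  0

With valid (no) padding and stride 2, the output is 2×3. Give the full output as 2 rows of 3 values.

28 15 57
43 33 60

Output[0,0]: The receptive field on the input at this output position is [1 8 / 2 9]. Elementwise product with the kernel and sum: 1·2 + 8·3 + 2·1.
Output[0,1]: The receptive field on the input at this output position is [2 3 / 2 9]. Elementwise product with the kernel and sum: 2·2 + 3·3 + 2·1.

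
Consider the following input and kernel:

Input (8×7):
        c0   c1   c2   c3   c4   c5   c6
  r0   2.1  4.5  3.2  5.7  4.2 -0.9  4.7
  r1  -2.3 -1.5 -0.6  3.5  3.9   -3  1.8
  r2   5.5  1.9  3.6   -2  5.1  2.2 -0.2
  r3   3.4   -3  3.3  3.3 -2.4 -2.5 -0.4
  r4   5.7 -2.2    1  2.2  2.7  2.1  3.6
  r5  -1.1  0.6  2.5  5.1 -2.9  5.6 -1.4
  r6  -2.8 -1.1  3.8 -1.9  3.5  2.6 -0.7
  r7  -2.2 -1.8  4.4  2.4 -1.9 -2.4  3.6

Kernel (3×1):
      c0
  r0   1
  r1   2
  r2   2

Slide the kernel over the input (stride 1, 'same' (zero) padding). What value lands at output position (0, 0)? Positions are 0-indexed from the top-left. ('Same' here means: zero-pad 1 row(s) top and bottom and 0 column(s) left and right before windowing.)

The receptive field on the zero-padded input at this output position is [0 / 2.1 / -2.3]. Elementwise product with the kernel and sum: 0·1 + 2.1·2 + -2.3·2.

-0.4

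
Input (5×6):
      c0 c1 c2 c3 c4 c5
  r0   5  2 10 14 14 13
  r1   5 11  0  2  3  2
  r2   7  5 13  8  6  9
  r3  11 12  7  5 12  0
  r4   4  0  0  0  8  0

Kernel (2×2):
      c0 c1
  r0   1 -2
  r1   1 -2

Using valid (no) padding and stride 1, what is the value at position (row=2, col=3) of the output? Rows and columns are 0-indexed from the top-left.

The receptive field on the input at this output position is [8 6 / 5 12]. Elementwise product with the kernel and sum: 8·1 + 6·-2 + 5·1 + 12·-2.

-23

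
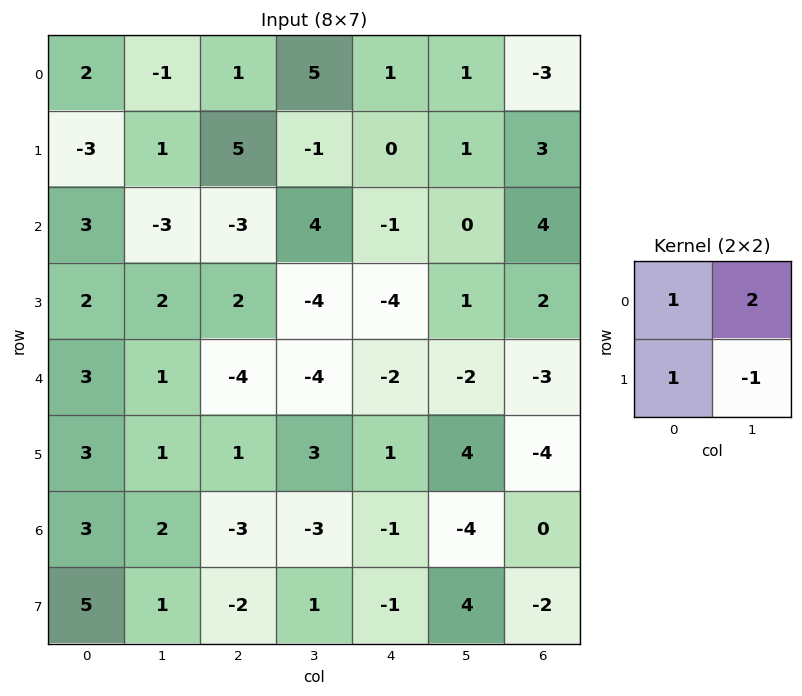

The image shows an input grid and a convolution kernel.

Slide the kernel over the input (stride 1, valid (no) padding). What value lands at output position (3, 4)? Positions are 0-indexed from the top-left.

-2

The receptive field on the input at this output position is [-4 1 / -2 -2]. Elementwise product with the kernel and sum: -4·1 + 1·2 + -2·1 + -2·-1.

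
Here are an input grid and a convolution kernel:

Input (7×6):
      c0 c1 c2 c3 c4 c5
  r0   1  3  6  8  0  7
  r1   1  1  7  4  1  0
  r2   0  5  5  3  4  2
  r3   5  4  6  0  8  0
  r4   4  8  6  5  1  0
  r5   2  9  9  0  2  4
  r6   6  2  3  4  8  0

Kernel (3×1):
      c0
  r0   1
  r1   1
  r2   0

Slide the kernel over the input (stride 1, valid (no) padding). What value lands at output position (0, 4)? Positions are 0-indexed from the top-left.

The receptive field on the input at this output position is [0 / 1 / 4]. Elementwise product with the kernel and sum: 0·1 + 1·1.

1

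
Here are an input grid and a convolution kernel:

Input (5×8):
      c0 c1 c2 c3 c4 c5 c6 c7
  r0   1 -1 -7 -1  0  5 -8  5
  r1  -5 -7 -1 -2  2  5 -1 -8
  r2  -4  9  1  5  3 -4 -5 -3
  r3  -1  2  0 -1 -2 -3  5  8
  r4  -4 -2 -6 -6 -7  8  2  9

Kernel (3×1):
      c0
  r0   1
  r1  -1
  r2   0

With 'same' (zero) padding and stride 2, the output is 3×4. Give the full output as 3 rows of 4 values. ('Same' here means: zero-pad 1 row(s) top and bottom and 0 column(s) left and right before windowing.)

Output[0,0]: The receptive field on the zero-padded input at this output position is [0 / 1 / -5]. Elementwise product with the kernel and sum: 0·1 + 1·-1.

-1 7 0 8
-1 -2 -1 4
3 6 5 3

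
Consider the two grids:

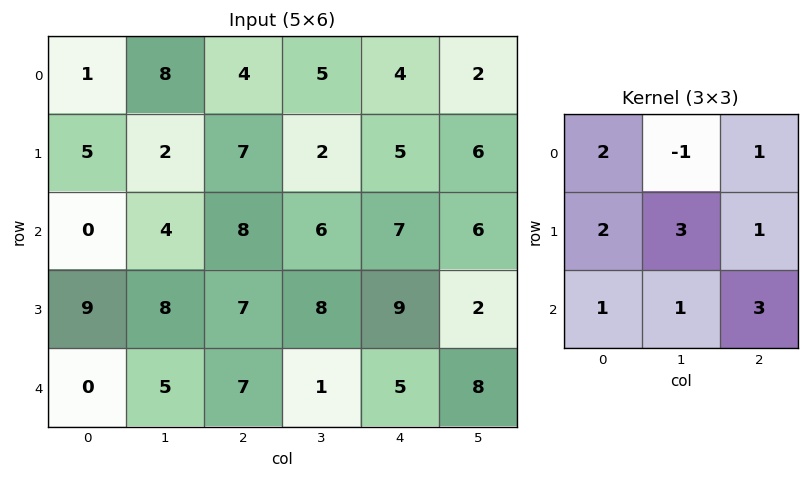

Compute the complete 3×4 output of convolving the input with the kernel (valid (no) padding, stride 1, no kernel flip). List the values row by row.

49 74 67 64
73 76 100 67
79 66 87 86

Output[0,0]: The receptive field on the input at this output position is [1 8 4 / 5 2 7 / 0 4 8]. Elementwise product with the kernel and sum: 1·2 + 8·-1 + 4·1 + 5·2 + 2·3 + 7·1 + 0·1 + 4·1 + 8·3.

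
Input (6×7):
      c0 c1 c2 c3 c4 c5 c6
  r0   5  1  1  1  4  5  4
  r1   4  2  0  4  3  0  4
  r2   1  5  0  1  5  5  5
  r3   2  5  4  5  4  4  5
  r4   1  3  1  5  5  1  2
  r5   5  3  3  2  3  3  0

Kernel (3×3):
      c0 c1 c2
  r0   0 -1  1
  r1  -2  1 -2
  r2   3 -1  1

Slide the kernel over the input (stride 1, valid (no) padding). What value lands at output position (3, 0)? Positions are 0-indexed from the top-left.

The receptive field on the input at this output position is [2 5 4 / 1 3 1 / 5 3 3]. Elementwise product with the kernel and sum: 5·-1 + 4·1 + 1·-2 + 3·1 + 1·-2 + 5·3 + 3·-1 + 3·1.

13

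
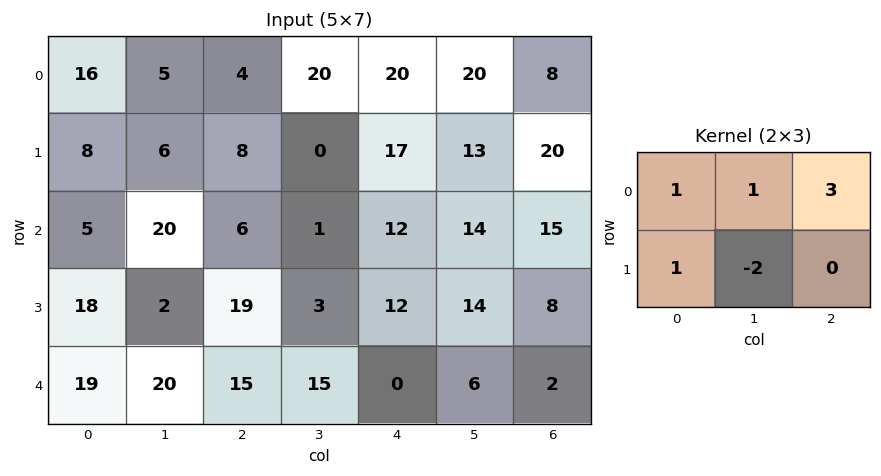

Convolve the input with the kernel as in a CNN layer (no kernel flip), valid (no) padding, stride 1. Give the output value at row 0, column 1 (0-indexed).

59

The receptive field on the input at this output position is [5 4 20 / 6 8 0]. Elementwise product with the kernel and sum: 5·1 + 4·1 + 20·3 + 6·1 + 8·-2.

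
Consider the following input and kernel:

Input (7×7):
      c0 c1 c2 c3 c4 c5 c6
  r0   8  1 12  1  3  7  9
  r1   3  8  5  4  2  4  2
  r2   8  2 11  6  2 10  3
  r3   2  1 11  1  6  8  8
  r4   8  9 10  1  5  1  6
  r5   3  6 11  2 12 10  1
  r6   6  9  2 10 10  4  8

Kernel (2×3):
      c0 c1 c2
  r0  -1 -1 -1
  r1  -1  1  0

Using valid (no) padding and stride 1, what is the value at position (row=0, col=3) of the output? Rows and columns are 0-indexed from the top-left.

The receptive field on the input at this output position is [1 3 7 / 4 2 4]. Elementwise product with the kernel and sum: 1·-1 + 3·-1 + 7·-1 + 4·-1 + 2·1.

-13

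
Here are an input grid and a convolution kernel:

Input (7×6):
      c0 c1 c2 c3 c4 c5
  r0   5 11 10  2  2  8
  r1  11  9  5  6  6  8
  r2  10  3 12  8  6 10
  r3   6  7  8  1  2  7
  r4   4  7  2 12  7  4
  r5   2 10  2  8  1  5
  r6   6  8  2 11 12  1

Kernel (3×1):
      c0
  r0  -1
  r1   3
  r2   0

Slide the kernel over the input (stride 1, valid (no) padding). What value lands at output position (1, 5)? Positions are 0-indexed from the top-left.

The receptive field on the input at this output position is [8 / 10 / 7]. Elementwise product with the kernel and sum: 8·-1 + 10·3.

22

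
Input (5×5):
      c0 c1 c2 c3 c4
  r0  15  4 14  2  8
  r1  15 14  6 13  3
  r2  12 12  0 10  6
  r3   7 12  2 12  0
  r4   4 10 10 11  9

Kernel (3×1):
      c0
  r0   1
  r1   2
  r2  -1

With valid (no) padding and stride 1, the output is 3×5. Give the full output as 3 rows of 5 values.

33 20 26 18 8
32 26 4 21 15
22 26 -6 23 -3

Output[0,0]: The receptive field on the input at this output position is [15 / 15 / 12]. Elementwise product with the kernel and sum: 15·1 + 15·2 + 12·-1.
Output[0,1]: The receptive field on the input at this output position is [4 / 14 / 12]. Elementwise product with the kernel and sum: 4·1 + 14·2 + 12·-1.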